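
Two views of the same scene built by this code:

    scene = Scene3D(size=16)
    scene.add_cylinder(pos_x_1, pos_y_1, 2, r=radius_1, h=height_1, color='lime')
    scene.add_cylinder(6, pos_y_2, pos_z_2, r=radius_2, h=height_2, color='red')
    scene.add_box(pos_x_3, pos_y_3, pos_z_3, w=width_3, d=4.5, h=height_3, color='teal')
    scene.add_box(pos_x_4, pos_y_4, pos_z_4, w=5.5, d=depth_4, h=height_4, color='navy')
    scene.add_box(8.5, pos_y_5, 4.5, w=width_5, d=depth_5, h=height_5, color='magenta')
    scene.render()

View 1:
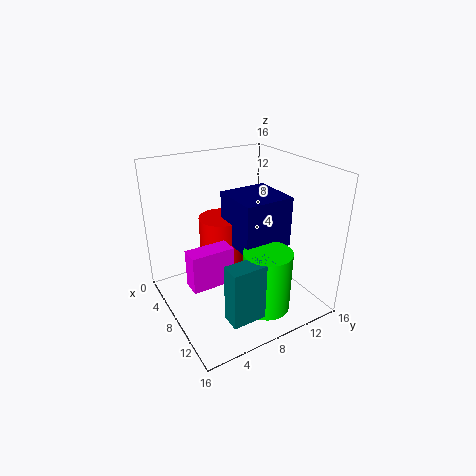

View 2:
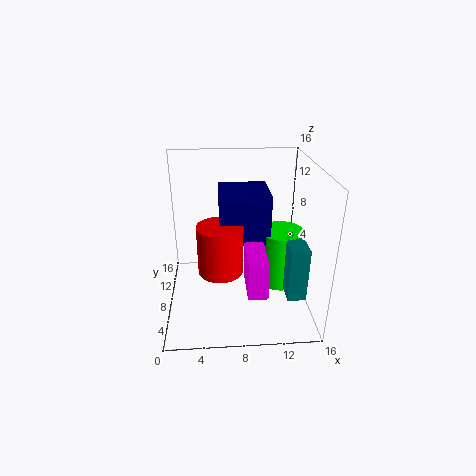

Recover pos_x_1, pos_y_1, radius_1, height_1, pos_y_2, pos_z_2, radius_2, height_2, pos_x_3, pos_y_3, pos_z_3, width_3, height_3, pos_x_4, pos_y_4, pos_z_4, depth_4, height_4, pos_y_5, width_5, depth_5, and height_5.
pos_x_1 = 13
pos_y_1 = 8.5
radius_1 = 2.5
height_1 = 6.5
pos_y_2 = 7
pos_z_2 = 4.5
radius_2 = 2.5
height_2 = 5.5
pos_x_3 = 13
pos_y_3 = 3.5
pos_z_3 = 2.5
width_3 = 2
height_3 = 6
pos_x_4 = 6
pos_y_4 = 7
pos_z_4 = 7.5
depth_4 = 5.5
height_4 = 5.5
pos_y_5 = 1.5
width_5 = 2
depth_5 = 4.5
height_5 = 4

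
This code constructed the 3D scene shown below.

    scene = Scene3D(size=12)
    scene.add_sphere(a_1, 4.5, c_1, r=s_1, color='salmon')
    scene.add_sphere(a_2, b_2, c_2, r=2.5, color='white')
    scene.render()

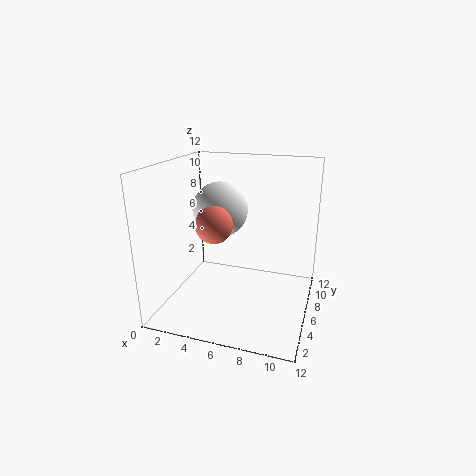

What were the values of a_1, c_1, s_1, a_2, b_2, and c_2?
a_1 = 4.5, c_1 = 7.5, s_1 = 1.5, a_2 = 3.5, b_2 = 8.5, c_2 = 7.5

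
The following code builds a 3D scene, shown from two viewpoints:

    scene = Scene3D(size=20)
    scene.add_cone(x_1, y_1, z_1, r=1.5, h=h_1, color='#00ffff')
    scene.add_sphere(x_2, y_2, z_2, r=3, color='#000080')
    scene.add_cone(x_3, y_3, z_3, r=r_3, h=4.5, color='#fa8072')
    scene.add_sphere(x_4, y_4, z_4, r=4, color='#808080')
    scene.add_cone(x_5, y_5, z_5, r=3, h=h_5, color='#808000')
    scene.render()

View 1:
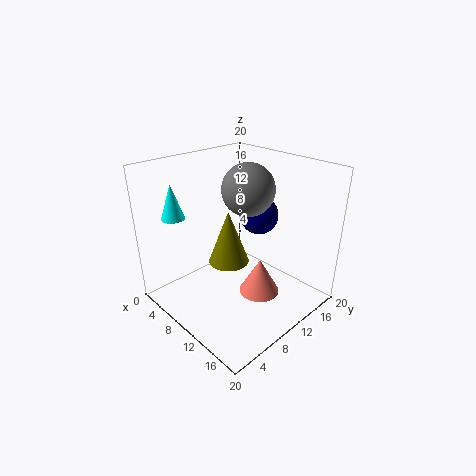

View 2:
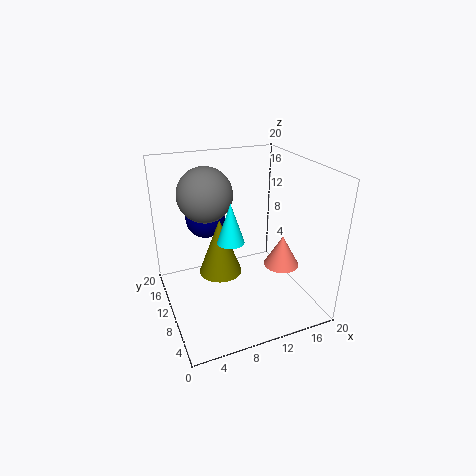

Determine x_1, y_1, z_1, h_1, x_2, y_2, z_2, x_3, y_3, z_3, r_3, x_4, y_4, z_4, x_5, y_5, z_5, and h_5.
x_1 = 6, y_1 = 2.5, z_1 = 14, h_1 = 4.5, x_2 = 7.5, y_2 = 17, z_2 = 10.5, x_3 = 16, y_3 = 8, z_3 = 5.5, r_3 = 2.5, x_4 = 7, y_4 = 15, z_4 = 15, x_5 = 7.5, y_5 = 10.5, z_5 = 5, h_5 = 8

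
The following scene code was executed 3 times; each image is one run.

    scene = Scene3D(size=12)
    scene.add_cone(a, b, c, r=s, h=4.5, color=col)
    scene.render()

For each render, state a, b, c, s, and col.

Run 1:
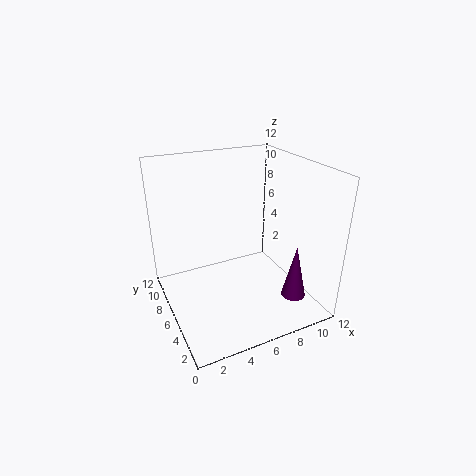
a = 9.5; b = 2.5; c = 1.5; s = 1; col = 'purple'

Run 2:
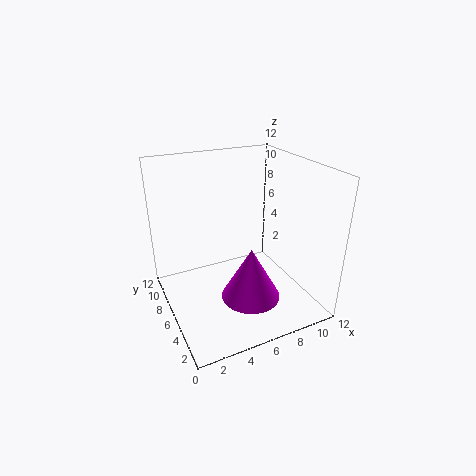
a = 6.5; b = 4.5; c = 1; s = 2.5; col = 'magenta'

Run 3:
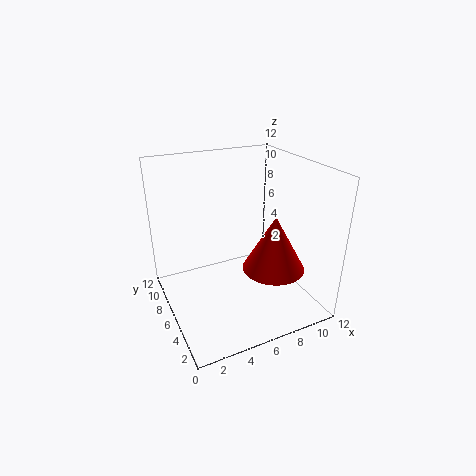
a = 8; b = 3.5; c = 4; s = 2.5; col = 'red'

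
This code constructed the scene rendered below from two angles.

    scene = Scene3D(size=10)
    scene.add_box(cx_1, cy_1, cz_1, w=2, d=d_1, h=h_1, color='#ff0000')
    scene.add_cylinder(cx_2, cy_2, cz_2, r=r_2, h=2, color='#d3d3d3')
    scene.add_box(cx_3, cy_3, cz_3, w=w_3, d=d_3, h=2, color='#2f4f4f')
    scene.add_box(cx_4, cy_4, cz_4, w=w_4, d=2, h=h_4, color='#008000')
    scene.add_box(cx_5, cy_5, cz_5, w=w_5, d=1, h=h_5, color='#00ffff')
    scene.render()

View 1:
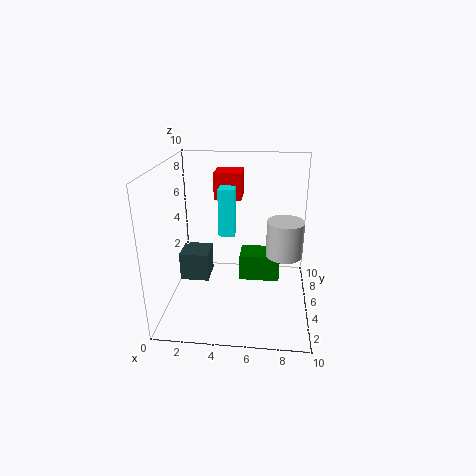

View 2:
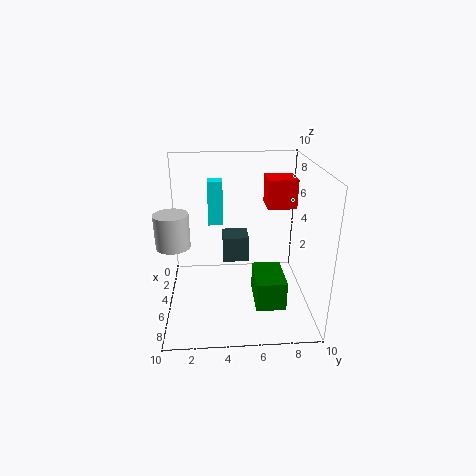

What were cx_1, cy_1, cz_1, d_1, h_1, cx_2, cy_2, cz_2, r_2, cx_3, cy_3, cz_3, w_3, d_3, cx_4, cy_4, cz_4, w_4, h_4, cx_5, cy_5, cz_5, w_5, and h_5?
cx_1 = 3, cy_1 = 7, cz_1 = 7, d_1 = 2, h_1 = 2, cx_2 = 8, cy_2 = 1, cz_2 = 6, r_2 = 1, cx_3 = 1, cy_3 = 4, cz_3 = 2, w_3 = 2, d_3 = 2, cx_4 = 5, cy_4 = 6, cz_4 = 1, w_4 = 3, h_4 = 2, cx_5 = 4, cy_5 = 3, cz_5 = 6, w_5 = 1, h_5 = 3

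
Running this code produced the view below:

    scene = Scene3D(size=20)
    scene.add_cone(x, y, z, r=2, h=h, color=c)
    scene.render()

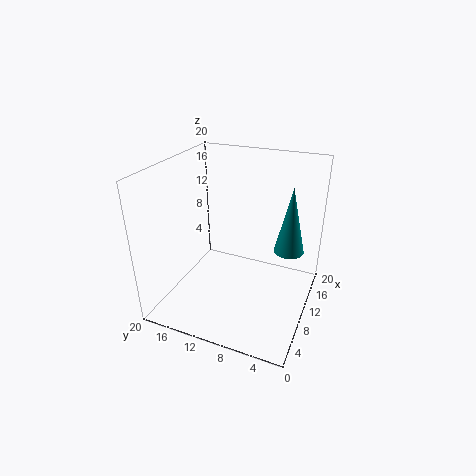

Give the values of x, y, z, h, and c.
x = 11, y = 3, z = 9, h = 9, c = 'teal'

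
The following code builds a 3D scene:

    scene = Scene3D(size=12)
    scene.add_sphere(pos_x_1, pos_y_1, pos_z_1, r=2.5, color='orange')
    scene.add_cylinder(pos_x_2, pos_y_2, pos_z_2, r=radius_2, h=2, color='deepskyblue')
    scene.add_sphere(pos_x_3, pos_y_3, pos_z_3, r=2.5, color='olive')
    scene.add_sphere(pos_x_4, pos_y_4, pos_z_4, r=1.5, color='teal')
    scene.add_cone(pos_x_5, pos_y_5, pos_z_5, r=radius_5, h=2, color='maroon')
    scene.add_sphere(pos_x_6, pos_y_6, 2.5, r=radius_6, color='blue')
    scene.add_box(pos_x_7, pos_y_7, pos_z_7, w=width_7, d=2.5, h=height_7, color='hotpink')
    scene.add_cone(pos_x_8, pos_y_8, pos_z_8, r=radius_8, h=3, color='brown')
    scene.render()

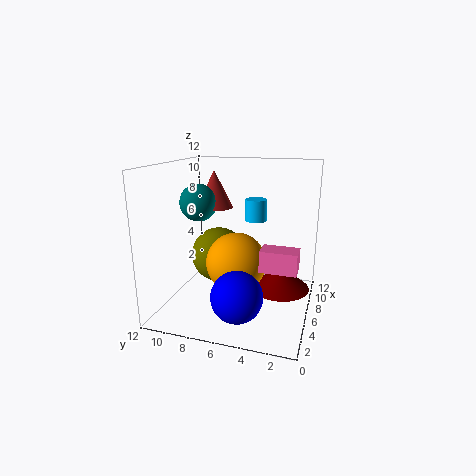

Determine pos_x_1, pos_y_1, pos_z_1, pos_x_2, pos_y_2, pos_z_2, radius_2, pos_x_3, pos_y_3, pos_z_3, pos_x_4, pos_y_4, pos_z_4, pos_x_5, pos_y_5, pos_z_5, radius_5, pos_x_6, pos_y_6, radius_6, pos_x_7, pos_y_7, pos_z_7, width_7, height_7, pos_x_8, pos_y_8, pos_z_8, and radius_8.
pos_x_1 = 5.5, pos_y_1 = 6, pos_z_1 = 4, pos_x_2 = 10, pos_y_2 = 5.5, pos_z_2 = 6.5, radius_2 = 1, pos_x_3 = 8, pos_y_3 = 8.5, pos_z_3 = 3.5, pos_x_4 = 5, pos_y_4 = 9, pos_z_4 = 9, pos_x_5 = 7, pos_y_5 = 2.5, pos_z_5 = 1.5, radius_5 = 2.5, pos_x_6 = 2.5, pos_y_6 = 5, radius_6 = 2, pos_x_7 = 1, pos_y_7 = 0.5, pos_z_7 = 5.5, width_7 = 1.5, height_7 = 1.5, pos_x_8 = 6, pos_y_8 = 8, pos_z_8 = 8.5, radius_8 = 1.5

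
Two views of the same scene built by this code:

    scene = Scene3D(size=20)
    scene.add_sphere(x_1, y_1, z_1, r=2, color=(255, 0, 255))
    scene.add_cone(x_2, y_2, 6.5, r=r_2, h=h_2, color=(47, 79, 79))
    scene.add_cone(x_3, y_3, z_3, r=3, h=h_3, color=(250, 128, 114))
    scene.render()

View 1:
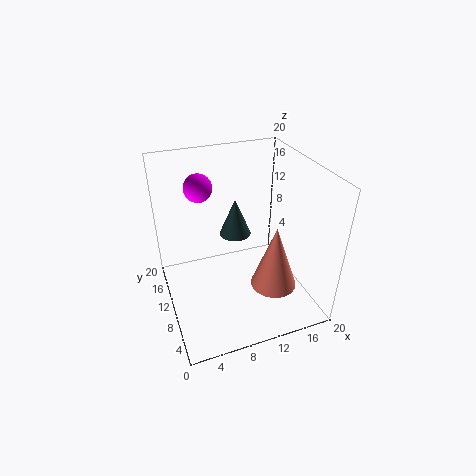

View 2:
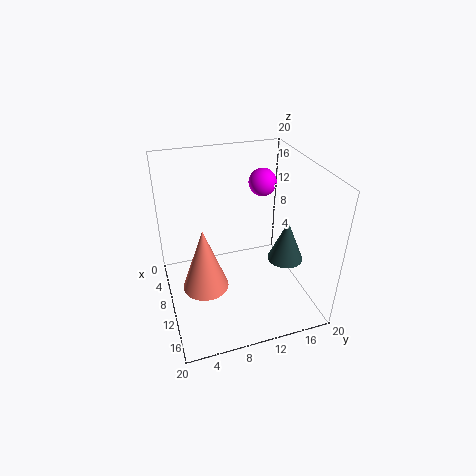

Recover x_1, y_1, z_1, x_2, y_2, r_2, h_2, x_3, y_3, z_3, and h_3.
x_1 = 6
y_1 = 15
z_1 = 16
x_2 = 12
y_2 = 16.5
r_2 = 2.5
h_2 = 6
x_3 = 13
y_3 = 4.5
z_3 = 5.5
h_3 = 8.5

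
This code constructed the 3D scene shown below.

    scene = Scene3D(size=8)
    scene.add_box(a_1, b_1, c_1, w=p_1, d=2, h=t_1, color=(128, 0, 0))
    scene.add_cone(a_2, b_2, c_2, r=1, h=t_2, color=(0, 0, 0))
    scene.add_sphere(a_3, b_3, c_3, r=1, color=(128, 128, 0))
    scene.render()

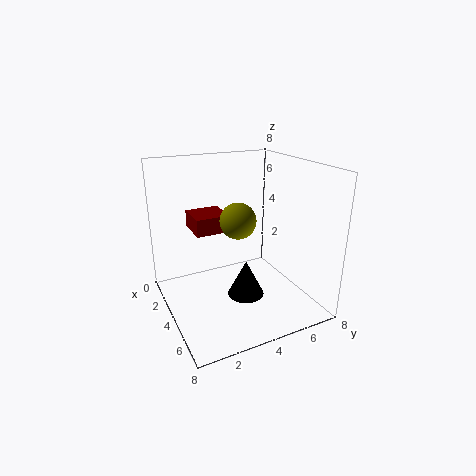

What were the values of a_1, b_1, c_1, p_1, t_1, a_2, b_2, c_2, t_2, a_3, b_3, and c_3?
a_1 = 1, b_1 = 2, c_1 = 4, p_1 = 2, t_1 = 1, a_2 = 5, b_2 = 4, c_2 = 1, t_2 = 2, a_3 = 4, b_3 = 4, c_3 = 5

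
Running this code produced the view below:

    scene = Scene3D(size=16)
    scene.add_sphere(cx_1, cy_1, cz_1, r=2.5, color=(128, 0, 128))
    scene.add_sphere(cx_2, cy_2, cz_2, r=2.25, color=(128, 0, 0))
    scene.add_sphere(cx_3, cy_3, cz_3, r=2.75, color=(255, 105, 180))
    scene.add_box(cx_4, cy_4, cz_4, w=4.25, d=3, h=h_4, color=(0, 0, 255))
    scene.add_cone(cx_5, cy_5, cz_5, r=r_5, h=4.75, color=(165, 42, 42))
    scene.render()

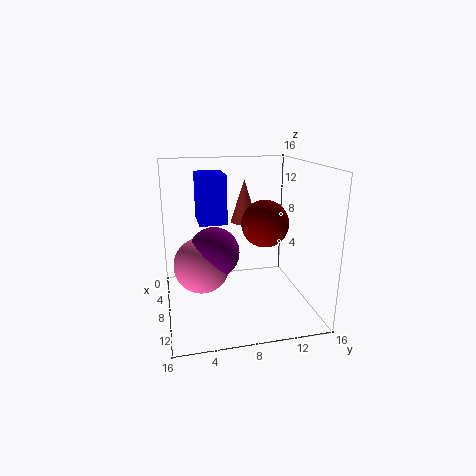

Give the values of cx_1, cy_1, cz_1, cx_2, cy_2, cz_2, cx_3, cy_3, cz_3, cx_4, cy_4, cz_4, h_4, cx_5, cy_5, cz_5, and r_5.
cx_1 = 11.5, cy_1 = 4.75, cz_1 = 8, cx_2 = 12.75, cy_2 = 9.5, cz_2 = 11, cx_3 = 11.5, cy_3 = 3.5, cz_3 = 6.75, cx_4 = 4.25, cy_4 = 3.75, cz_4 = 9.75, h_4 = 5.25, cx_5 = 6.75, cy_5 = 9, cz_5 = 9.5, r_5 = 1.5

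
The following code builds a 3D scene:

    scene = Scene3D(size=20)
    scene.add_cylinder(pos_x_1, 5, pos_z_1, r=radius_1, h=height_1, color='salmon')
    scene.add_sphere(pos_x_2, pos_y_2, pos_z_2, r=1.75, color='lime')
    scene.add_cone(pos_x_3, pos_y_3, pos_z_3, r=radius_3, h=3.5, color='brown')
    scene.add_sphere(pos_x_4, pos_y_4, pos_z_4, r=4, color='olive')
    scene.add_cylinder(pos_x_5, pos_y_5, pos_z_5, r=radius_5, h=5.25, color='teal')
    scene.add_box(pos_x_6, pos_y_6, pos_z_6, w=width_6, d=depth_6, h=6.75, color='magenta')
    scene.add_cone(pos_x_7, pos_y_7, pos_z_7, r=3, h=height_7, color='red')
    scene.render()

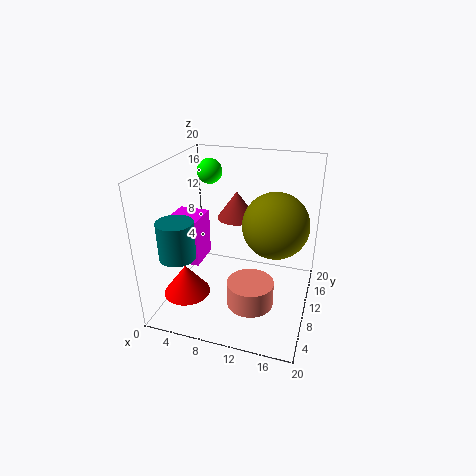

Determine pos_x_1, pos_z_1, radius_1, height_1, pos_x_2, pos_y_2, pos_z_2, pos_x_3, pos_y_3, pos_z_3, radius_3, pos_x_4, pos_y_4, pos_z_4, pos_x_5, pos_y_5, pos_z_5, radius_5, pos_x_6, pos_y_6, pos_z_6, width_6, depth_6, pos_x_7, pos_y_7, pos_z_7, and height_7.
pos_x_1 = 13.25
pos_z_1 = 3.5
radius_1 = 3
height_1 = 3.25
pos_x_2 = 5
pos_y_2 = 12.75
pos_z_2 = 18.25
pos_x_3 = 10.25
pos_y_3 = 8.75
pos_z_3 = 13.75
radius_3 = 2.5
pos_x_4 = 15.75
pos_y_4 = 6.75
pos_z_4 = 14.25
pos_x_5 = 2.75
pos_y_5 = 5.75
pos_z_5 = 8
radius_5 = 2.5
pos_x_6 = 0.25
pos_y_6 = 7.75
pos_z_6 = 5.75
width_6 = 4.5
depth_6 = 4.75
pos_x_7 = 5
pos_y_7 = 3.5
pos_z_7 = 4.5
height_7 = 4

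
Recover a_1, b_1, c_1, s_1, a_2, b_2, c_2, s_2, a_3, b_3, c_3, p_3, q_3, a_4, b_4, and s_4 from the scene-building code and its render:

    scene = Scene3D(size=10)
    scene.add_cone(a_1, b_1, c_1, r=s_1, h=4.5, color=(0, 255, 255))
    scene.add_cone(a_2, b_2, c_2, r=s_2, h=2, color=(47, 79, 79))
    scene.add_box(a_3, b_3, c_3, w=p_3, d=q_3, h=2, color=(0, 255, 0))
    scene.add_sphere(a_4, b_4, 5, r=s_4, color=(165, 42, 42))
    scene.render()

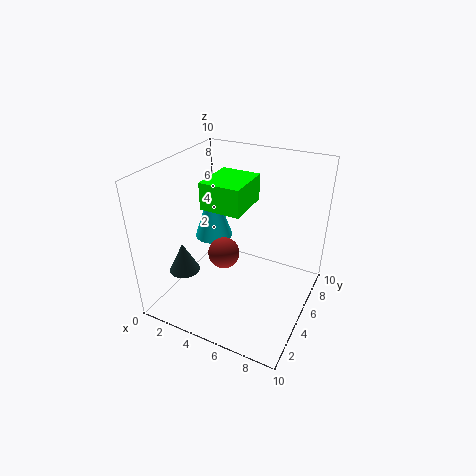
a_1 = 1.5, b_1 = 7.5, c_1 = 3, s_1 = 1.5, a_2 = 2.5, b_2 = 2, c_2 = 3.5, s_2 = 1, a_3 = 2, b_3 = 5, c_3 = 6.5, p_3 = 3, q_3 = 3.5, a_4 = 5, b_4 = 3, s_4 = 1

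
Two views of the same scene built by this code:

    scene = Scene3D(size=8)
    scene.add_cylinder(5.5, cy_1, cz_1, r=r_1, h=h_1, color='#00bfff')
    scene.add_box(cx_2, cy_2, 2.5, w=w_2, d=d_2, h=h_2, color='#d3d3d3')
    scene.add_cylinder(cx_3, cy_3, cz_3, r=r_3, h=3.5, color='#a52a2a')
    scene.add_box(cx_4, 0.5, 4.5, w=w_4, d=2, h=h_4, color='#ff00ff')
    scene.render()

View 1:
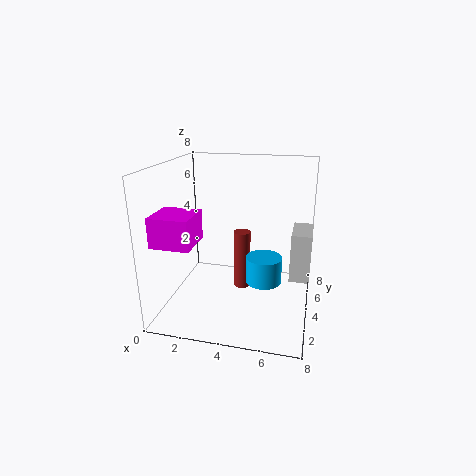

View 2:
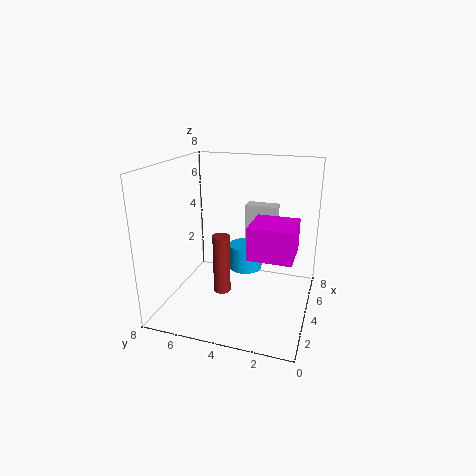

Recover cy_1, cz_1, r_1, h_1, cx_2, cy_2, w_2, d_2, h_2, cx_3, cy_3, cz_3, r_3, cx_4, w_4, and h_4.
cy_1 = 4
cz_1 = 1.5
r_1 = 1
h_1 = 1.5
cx_2 = 7
cy_2 = 2.5
w_2 = 1
d_2 = 2
h_2 = 2.5
cx_3 = 4
cy_3 = 5
cz_3 = 0.5
r_3 = 0.5
cx_4 = 0.5
w_4 = 2
h_4 = 1.5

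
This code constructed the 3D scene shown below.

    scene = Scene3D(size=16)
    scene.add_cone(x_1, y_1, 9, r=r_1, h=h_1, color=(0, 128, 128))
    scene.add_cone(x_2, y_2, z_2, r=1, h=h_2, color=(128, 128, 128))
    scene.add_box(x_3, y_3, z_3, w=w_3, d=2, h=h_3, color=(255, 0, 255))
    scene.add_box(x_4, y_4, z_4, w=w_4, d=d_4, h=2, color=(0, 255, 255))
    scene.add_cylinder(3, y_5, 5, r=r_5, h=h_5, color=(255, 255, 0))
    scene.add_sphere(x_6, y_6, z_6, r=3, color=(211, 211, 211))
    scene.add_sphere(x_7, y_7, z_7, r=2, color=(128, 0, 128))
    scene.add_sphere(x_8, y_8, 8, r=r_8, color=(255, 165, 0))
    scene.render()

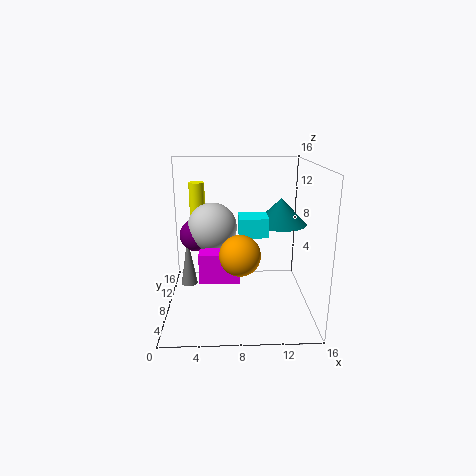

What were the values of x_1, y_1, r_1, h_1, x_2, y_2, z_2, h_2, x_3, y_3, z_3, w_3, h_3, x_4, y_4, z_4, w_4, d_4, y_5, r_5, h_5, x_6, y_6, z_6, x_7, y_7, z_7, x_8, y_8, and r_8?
x_1 = 13
y_1 = 10
r_1 = 3
h_1 = 3
x_2 = 2
y_2 = 11
z_2 = 1
h_2 = 6
x_3 = 4
y_3 = 3
z_3 = 5
w_3 = 4
h_3 = 3
x_4 = 8
y_4 = 5
z_4 = 9
w_4 = 3
d_4 = 3
y_5 = 15
r_5 = 1
h_5 = 8
x_6 = 5
y_6 = 12
z_6 = 8
x_7 = 3
y_7 = 12
z_7 = 7
x_8 = 8
y_8 = 3
r_8 = 2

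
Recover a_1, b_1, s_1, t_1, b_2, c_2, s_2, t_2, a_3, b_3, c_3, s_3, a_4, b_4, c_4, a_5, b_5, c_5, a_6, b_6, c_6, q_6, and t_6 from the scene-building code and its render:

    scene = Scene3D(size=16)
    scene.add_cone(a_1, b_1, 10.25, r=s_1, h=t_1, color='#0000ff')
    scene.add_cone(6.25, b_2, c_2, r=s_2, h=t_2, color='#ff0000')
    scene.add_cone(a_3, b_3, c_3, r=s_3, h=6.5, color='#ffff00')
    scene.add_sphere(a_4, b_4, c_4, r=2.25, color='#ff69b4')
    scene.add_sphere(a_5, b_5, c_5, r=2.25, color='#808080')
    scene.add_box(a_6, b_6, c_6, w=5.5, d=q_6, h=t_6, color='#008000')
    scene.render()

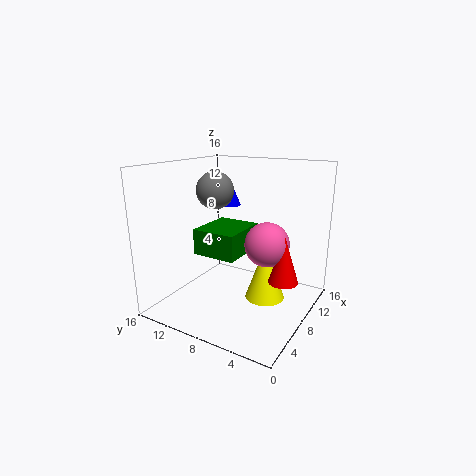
a_1 = 13; b_1 = 12; s_1 = 1.25; t_1 = 3; b_2 = 1.75; c_2 = 5; s_2 = 1.5; t_2 = 4.75; a_3 = 9.5; b_3 = 5.25; c_3 = 0.75; s_3 = 2.25; a_4 = 6.5; b_4 = 3.75; c_4 = 8.5; a_5 = 10.25; b_5 = 12.5; c_5 = 12.5; a_6 = 4.25; b_6 = 6.5; c_6 = 6.75; q_6 = 4.75; t_6 = 2.75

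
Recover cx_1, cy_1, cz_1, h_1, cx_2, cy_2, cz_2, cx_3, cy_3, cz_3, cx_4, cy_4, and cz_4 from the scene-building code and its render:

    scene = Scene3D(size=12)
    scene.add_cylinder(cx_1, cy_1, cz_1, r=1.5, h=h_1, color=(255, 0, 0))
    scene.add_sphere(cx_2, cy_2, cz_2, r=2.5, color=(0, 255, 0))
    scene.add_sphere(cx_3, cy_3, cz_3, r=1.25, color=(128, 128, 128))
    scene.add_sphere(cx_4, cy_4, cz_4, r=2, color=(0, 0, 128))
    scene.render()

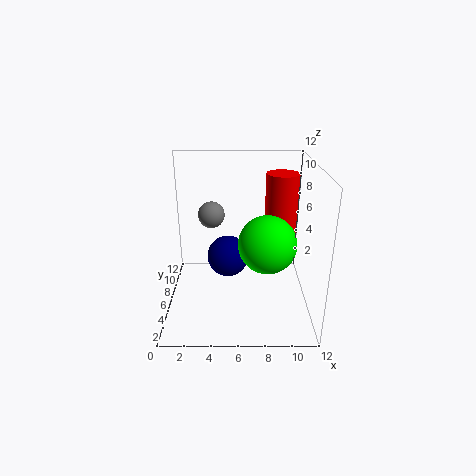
cx_1 = 10
cy_1 = 9.75
cz_1 = 5
h_1 = 5.5
cx_2 = 8.5
cy_2 = 6.25
cz_2 = 5.25
cx_3 = 3.5
cy_3 = 10
cz_3 = 6.5
cx_4 = 5
cy_4 = 9.75
cz_4 = 2.25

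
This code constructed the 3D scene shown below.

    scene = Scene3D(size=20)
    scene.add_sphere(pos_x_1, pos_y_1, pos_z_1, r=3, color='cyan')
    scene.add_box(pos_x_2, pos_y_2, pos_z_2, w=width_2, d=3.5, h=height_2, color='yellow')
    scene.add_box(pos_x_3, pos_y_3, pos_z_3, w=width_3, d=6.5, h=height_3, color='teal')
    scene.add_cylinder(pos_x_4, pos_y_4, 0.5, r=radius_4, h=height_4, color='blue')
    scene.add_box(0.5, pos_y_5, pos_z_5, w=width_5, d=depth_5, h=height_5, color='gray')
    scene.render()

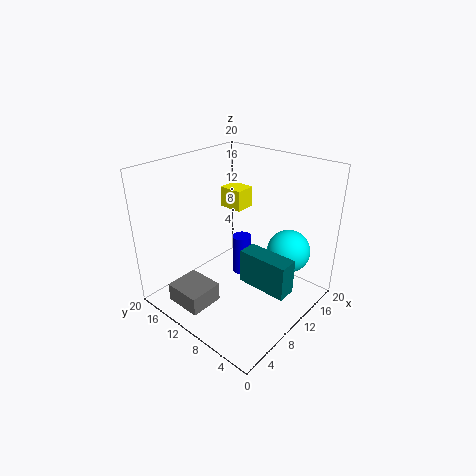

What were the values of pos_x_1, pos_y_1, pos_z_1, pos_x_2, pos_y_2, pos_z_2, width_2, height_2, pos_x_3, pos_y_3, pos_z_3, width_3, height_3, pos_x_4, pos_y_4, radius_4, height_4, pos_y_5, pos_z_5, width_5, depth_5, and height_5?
pos_x_1 = 14.5, pos_y_1 = 4.5, pos_z_1 = 8, pos_x_2 = 12.5, pos_y_2 = 12, pos_z_2 = 12.5, width_2 = 3, height_2 = 3, pos_x_3 = 7, pos_y_3 = 0.5, pos_z_3 = 6, width_3 = 2.5, height_3 = 4.5, pos_x_4 = 15, pos_y_4 = 13.5, radius_4 = 1.5, height_4 = 6.5, pos_y_5 = 9, pos_z_5 = 3, width_5 = 4.5, depth_5 = 5, height_5 = 2.5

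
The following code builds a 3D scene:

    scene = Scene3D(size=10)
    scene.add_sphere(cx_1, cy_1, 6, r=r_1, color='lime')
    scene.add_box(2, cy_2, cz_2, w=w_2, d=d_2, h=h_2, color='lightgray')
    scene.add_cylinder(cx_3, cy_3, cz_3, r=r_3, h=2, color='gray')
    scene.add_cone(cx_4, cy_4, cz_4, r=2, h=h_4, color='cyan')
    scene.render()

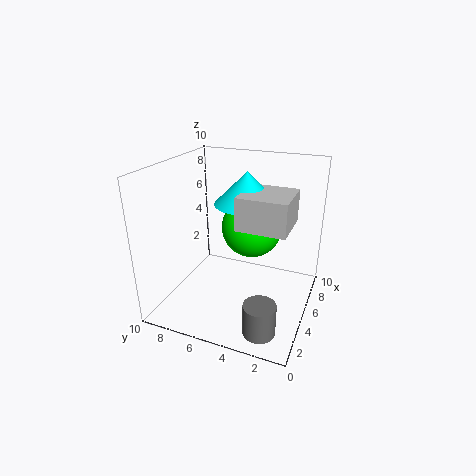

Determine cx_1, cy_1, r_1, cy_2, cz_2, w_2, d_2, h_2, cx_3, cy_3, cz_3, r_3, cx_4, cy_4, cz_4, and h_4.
cx_1 = 5; cy_1 = 4; r_1 = 2; cy_2 = 1; cz_2 = 7; w_2 = 3; d_2 = 3; h_2 = 2; cx_3 = 1; cy_3 = 2; cz_3 = 1; r_3 = 1; cx_4 = 4; cy_4 = 4; cz_4 = 8; h_4 = 2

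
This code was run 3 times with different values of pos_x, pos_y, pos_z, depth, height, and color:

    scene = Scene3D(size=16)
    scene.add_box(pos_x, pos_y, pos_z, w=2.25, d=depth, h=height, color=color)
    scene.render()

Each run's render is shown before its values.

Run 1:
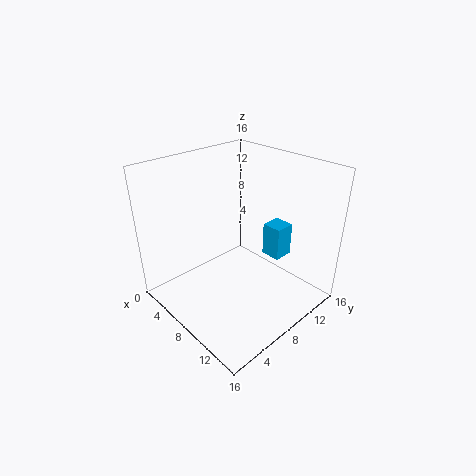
pos_x = 9.25
pos_y = 10.75
pos_z = 5.5
depth = 2.25
height = 3.75
color = 'deepskyblue'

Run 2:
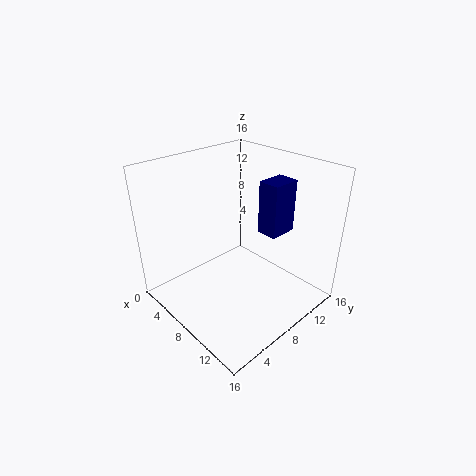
pos_x = 10.25
pos_y = 8.75
pos_z = 9.5
depth = 3
height = 5.5
color = 'navy'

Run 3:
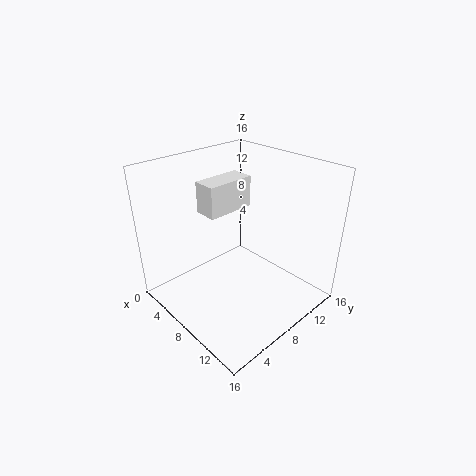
pos_x = 7.75
pos_y = 3
pos_z = 12.75
depth = 4.75
height = 3
color = 'white'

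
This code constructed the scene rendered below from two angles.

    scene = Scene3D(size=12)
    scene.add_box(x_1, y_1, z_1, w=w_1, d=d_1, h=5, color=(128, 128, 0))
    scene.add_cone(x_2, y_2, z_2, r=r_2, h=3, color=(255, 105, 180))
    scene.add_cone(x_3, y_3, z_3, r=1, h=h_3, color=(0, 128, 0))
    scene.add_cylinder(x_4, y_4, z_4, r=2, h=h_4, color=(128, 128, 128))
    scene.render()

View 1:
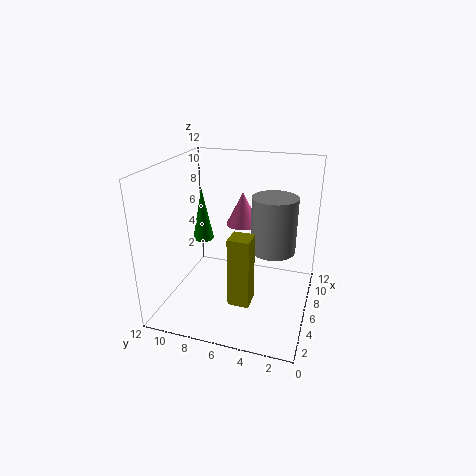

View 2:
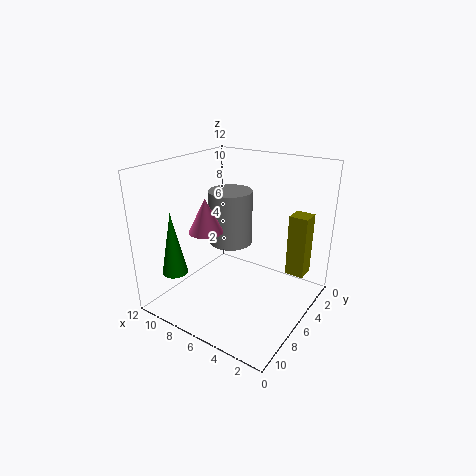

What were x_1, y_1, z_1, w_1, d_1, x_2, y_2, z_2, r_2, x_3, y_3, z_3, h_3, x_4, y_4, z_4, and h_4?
x_1 = 0.5, y_1 = 3.5, z_1 = 3.5, w_1 = 1.5, d_1 = 1.5, x_2 = 9, y_2 = 6.5, z_2 = 6, r_2 = 1.5, x_3 = 9, y_3 = 10.5, z_3 = 4, h_3 = 5, x_4 = 8.5, y_4 = 3.5, z_4 = 4, h_4 = 5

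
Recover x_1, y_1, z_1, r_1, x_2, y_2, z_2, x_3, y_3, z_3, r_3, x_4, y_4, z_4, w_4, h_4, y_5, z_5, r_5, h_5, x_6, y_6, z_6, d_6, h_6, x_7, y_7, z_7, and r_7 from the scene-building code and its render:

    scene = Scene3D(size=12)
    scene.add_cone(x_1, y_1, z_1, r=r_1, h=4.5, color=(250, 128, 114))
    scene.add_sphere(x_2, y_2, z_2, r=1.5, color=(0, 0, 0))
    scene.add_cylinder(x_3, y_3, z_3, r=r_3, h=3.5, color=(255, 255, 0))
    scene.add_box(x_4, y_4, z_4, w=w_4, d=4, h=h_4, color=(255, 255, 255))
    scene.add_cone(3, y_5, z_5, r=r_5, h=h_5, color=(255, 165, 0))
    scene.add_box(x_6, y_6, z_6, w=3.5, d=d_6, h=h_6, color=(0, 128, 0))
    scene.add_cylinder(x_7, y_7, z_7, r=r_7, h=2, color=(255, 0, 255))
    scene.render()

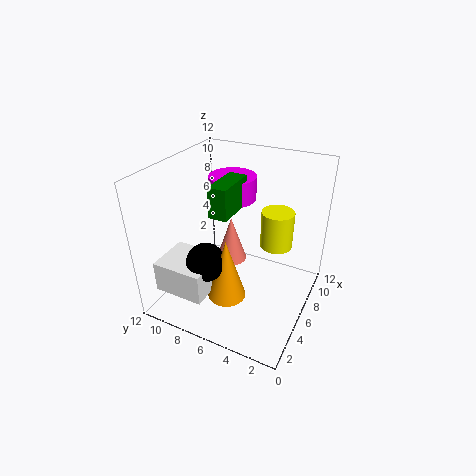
x_1 = 9.5
y_1 = 8.5
z_1 = 1
r_1 = 1.5
x_2 = 2.5
y_2 = 7
z_2 = 5.5
x_3 = 10
y_3 = 4
z_3 = 3.5
r_3 = 1.5
x_4 = 0.5
y_4 = 6.5
z_4 = 3
w_4 = 3.5
h_4 = 2.5
y_5 = 5.5
z_5 = 2.5
r_5 = 1.5
h_5 = 5
x_6 = 4
y_6 = 6
z_6 = 8.5
d_6 = 1.5
h_6 = 2.5
x_7 = 8
y_7 = 7.5
z_7 = 8.5
r_7 = 2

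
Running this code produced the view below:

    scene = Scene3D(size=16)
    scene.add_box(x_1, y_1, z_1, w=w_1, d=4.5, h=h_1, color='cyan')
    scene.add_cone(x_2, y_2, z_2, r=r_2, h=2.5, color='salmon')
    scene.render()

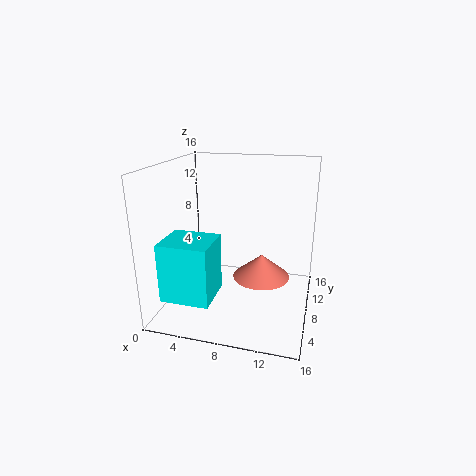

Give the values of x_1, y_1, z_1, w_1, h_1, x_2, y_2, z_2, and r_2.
x_1 = 2; y_1 = 0.5; z_1 = 3.5; w_1 = 5; h_1 = 6; x_2 = 11; y_2 = 6.5; z_2 = 4.5; r_2 = 3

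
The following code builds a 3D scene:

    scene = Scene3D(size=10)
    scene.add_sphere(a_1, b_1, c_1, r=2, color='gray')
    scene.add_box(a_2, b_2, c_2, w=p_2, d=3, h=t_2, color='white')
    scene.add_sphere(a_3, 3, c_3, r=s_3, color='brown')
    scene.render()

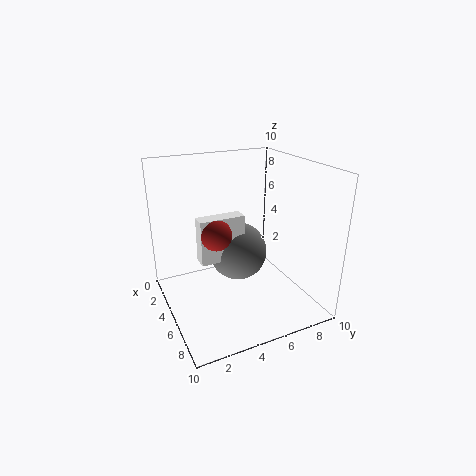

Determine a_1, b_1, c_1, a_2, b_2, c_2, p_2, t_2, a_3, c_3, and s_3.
a_1 = 5; b_1 = 5; c_1 = 4; a_2 = 5; b_2 = 2; c_2 = 4; p_2 = 1; t_2 = 3; a_3 = 6; c_3 = 6; s_3 = 1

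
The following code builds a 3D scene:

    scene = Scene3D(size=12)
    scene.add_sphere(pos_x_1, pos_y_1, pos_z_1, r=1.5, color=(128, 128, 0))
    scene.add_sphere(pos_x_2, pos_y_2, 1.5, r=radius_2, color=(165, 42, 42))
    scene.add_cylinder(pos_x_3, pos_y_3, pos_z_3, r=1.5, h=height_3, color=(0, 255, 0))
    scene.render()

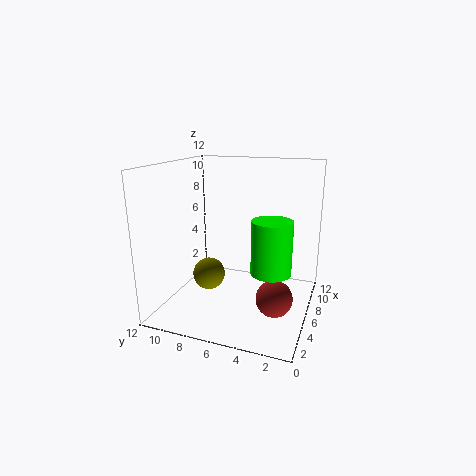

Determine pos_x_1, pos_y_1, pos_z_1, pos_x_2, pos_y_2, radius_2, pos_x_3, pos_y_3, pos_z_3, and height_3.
pos_x_1 = 7.5
pos_y_1 = 9.5
pos_z_1 = 1.5
pos_x_2 = 5
pos_y_2 = 2.5
radius_2 = 1.5
pos_x_3 = 3.5
pos_y_3 = 2.5
pos_z_3 = 4.5
height_3 = 4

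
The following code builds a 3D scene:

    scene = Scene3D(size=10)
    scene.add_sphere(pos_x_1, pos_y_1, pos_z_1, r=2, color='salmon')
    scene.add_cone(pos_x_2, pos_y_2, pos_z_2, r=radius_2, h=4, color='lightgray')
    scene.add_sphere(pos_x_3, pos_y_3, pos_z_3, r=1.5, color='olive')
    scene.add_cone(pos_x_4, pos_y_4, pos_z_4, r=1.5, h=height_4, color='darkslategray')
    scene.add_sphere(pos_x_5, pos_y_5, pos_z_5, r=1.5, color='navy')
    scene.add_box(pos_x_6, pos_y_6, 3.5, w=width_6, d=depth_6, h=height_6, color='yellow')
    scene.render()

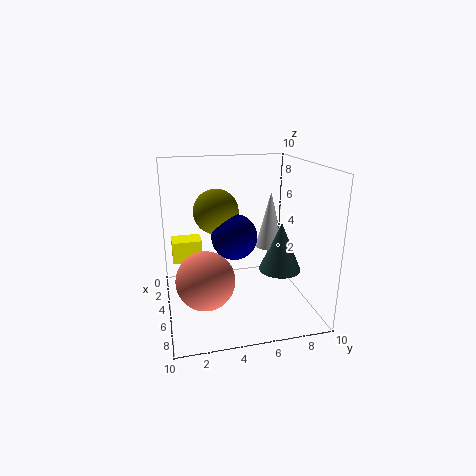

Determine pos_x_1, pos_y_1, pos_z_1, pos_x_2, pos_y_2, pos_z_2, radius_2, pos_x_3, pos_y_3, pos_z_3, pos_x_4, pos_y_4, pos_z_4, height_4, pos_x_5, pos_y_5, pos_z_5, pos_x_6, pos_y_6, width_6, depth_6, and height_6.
pos_x_1 = 6
pos_y_1 = 2.5
pos_z_1 = 2.5
pos_x_2 = 4.5
pos_y_2 = 7.5
pos_z_2 = 4
radius_2 = 1
pos_x_3 = 5
pos_y_3 = 3.5
pos_z_3 = 7
pos_x_4 = 5.5
pos_y_4 = 8
pos_z_4 = 2.5
height_4 = 3.5
pos_x_5 = 6
pos_y_5 = 4.5
pos_z_5 = 5.5
pos_x_6 = 3.5
pos_y_6 = 0.5
width_6 = 1.5
depth_6 = 2
height_6 = 1.5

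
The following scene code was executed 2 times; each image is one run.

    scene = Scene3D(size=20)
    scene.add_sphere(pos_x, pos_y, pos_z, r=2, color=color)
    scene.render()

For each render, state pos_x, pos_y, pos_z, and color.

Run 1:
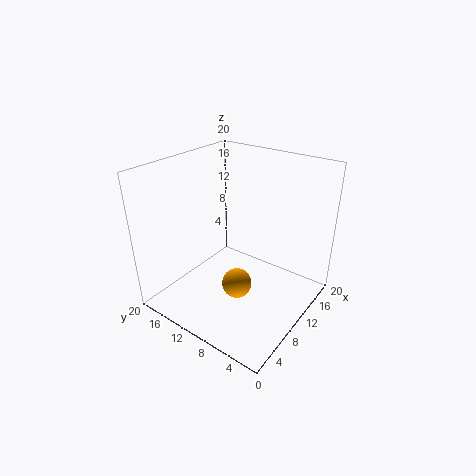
pos_x = 7
pos_y = 8
pos_z = 5
color = 'orange'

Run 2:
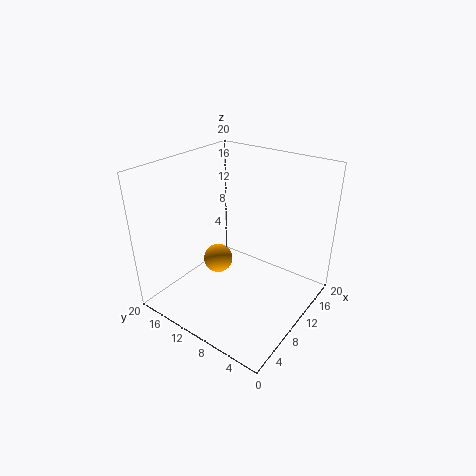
pos_x = 8
pos_y = 12
pos_z = 7
color = 'orange'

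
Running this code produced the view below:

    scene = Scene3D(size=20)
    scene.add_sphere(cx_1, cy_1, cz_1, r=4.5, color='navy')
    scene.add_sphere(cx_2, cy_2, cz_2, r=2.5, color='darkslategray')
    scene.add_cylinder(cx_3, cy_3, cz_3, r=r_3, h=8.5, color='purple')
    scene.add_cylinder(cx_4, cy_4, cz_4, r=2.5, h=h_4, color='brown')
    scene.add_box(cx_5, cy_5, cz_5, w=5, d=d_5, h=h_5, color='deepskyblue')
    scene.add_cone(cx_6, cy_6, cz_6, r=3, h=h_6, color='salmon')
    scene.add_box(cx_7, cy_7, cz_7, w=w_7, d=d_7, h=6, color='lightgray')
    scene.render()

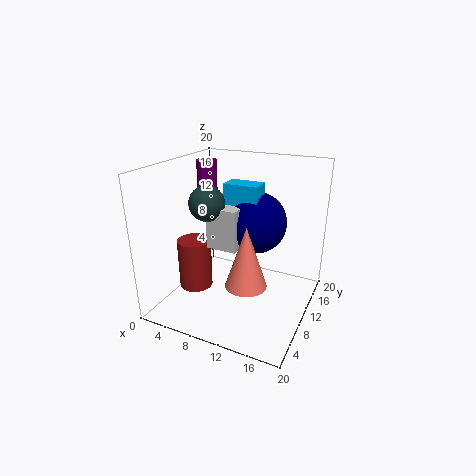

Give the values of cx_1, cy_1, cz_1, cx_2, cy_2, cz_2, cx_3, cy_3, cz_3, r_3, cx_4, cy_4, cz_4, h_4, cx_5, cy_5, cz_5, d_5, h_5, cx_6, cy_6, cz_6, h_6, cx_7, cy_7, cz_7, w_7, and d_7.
cx_1 = 11, cy_1 = 14, cz_1 = 11, cx_2 = 5.5, cy_2 = 9.5, cz_2 = 14.5, cx_3 = 3, cy_3 = 14, cz_3 = 11, r_3 = 1.5, cx_4 = 3, cy_4 = 9.5, cz_4 = 1, h_4 = 7.5, cx_5 = 7, cy_5 = 11.5, cz_5 = 11.5, d_5 = 3, h_5 = 5.5, cx_6 = 11.5, cy_6 = 9.5, cz_6 = 3, h_6 = 9, cx_7 = 5.5, cy_7 = 9, cz_7 = 8, w_7 = 4.5, d_7 = 4.5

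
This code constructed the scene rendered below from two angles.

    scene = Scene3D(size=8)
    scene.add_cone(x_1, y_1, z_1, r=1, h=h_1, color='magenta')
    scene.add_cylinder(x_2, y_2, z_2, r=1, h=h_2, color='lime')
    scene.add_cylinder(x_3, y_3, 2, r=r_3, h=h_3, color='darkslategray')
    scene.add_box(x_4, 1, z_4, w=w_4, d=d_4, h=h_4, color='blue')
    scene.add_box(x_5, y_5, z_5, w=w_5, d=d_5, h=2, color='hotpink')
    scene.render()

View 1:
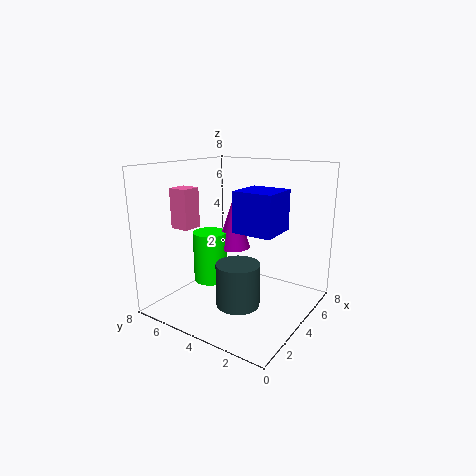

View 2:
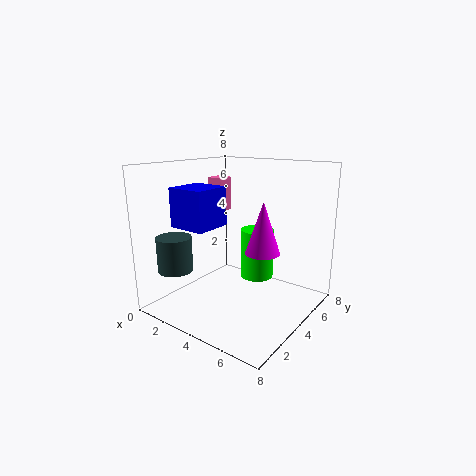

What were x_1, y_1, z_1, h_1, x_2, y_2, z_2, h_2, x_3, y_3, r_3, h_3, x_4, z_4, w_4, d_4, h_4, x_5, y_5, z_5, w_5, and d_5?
x_1 = 5
y_1 = 5
z_1 = 3
h_1 = 3
x_2 = 4
y_2 = 6
z_2 = 1
h_2 = 3
x_3 = 1
y_3 = 2
r_3 = 1
h_3 = 2
x_4 = 2
z_4 = 5
w_4 = 2
d_4 = 2
h_4 = 2
x_5 = 1
y_5 = 5
z_5 = 5
w_5 = 1
d_5 = 1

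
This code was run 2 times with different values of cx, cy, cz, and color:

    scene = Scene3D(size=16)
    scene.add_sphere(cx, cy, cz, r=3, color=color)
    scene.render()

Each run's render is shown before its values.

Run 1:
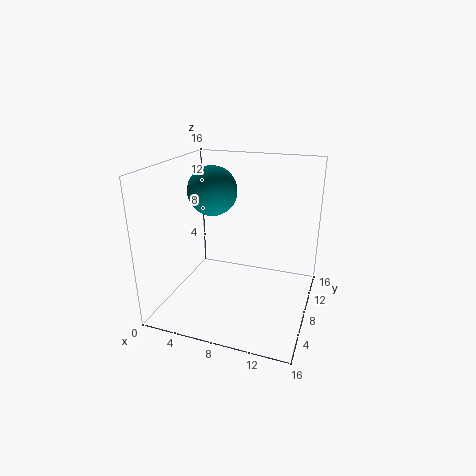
cx = 3.5, cy = 11.5, cz = 12, color = 'teal'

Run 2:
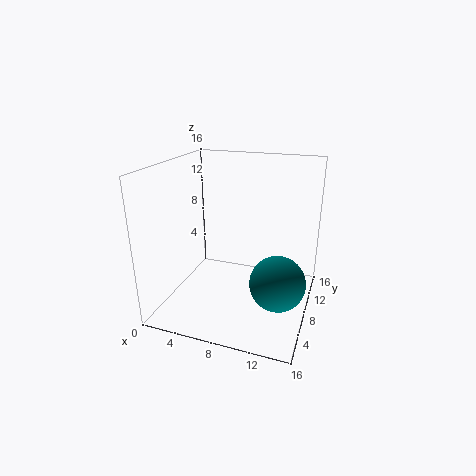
cx = 13, cy = 6.5, cz = 4, color = 'teal'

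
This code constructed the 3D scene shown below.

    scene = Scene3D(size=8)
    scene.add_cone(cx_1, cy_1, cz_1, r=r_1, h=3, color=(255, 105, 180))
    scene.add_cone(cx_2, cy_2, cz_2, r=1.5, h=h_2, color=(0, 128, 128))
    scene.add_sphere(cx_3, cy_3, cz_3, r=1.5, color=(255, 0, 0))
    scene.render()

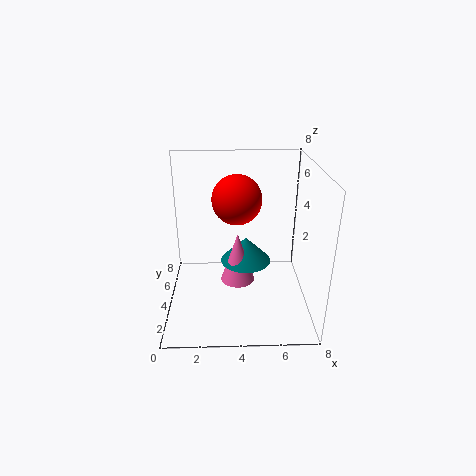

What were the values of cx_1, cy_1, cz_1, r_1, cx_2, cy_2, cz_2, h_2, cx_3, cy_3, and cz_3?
cx_1 = 4
cy_1 = 4.5
cz_1 = 1
r_1 = 1
cx_2 = 4.5
cy_2 = 5
cz_2 = 2
h_2 = 1.5
cx_3 = 4
cy_3 = 6
cz_3 = 5.5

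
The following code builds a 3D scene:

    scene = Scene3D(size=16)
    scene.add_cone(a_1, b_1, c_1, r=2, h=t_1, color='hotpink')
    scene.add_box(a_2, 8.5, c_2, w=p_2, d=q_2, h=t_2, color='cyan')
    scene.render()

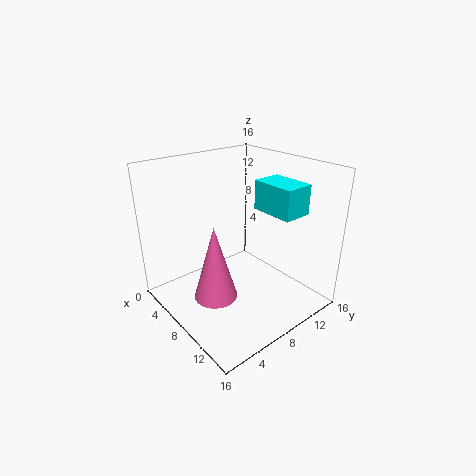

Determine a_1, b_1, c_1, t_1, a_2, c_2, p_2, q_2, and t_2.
a_1 = 12, b_1 = 2, c_1 = 5.5, t_1 = 7, a_2 = 10, c_2 = 12, p_2 = 4.5, q_2 = 3, t_2 = 3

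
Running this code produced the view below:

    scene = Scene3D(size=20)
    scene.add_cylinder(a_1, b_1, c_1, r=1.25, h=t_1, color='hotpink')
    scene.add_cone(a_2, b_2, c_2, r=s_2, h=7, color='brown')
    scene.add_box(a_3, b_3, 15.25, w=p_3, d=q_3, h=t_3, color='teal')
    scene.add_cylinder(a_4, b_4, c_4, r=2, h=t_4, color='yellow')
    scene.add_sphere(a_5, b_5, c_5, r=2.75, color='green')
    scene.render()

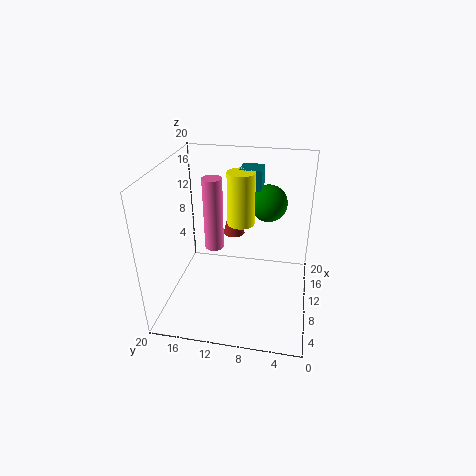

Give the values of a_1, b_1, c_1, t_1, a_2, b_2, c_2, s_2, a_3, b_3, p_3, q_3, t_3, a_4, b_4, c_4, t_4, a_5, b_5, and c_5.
a_1 = 7.75, b_1 = 12.75, c_1 = 9.75, t_1 = 9.5, a_2 = 18, b_2 = 12.25, c_2 = 6.25, s_2 = 1.75, a_3 = 14.25, b_3 = 7.5, p_3 = 3.5, q_3 = 3.25, t_3 = 3, a_4 = 13.5, b_4 = 10.25, c_4 = 10.5, t_4 = 7.75, a_5 = 15.75, b_5 = 6.5, c_5 = 13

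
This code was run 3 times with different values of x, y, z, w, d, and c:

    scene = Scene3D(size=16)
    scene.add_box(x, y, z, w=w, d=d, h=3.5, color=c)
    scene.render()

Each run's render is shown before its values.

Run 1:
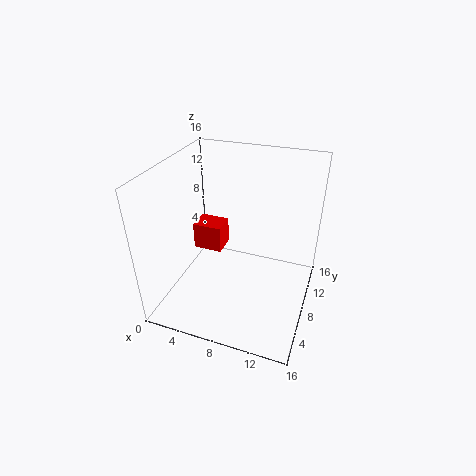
x = 0.5
y = 11.5
z = 2.75
w = 3.75
d = 3
c = 'red'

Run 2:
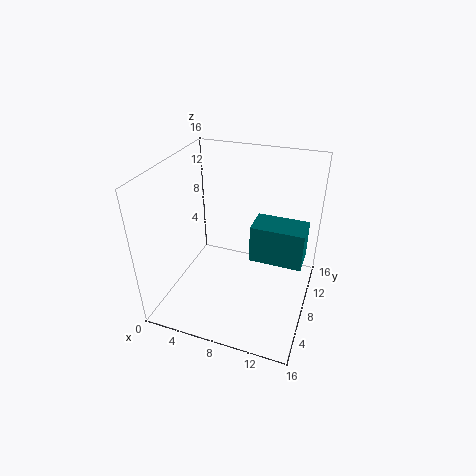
x = 11
y = 2.75
z = 9.5
w = 4.75
d = 2.75
c = 'teal'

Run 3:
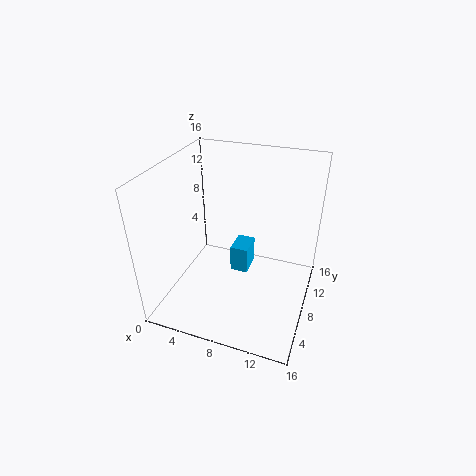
x = 5.75
y = 11.25
z = 0.5
w = 2.25
d = 3.25
c = 'deepskyblue'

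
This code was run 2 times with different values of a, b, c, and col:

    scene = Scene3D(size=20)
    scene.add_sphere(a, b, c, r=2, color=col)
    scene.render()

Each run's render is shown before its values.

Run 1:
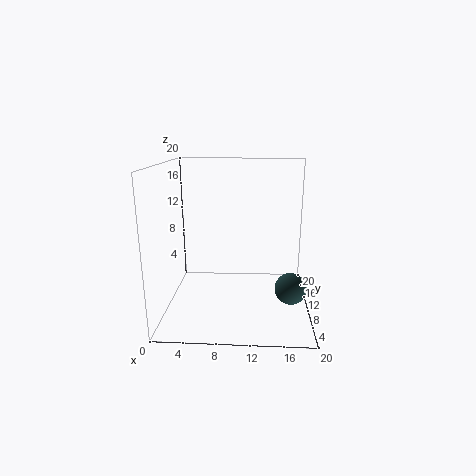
a = 17
b = 5
c = 5
col = 'darkslategray'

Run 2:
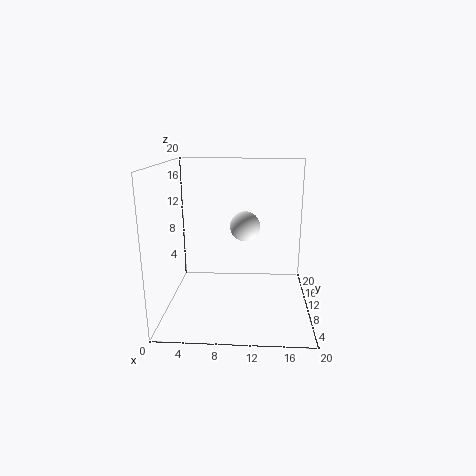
a = 11
b = 9
c = 12
col = 'white'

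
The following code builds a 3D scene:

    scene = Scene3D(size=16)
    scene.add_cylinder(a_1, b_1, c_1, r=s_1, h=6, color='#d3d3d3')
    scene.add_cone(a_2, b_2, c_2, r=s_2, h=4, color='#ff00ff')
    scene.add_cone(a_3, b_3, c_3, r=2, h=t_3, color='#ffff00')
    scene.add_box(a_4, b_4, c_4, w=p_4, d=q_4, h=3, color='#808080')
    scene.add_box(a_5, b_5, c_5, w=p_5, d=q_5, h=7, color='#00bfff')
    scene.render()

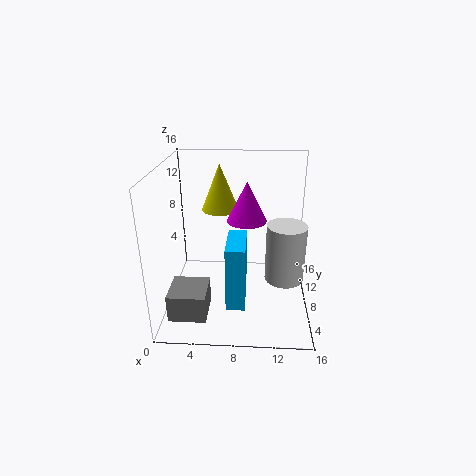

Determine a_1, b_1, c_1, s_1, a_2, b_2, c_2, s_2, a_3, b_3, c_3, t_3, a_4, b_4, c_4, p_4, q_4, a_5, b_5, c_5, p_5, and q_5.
a_1 = 13
b_1 = 5
c_1 = 5
s_1 = 2
a_2 = 9
b_2 = 6
c_2 = 11
s_2 = 2
a_3 = 6
b_3 = 9
c_3 = 11
t_3 = 5
a_4 = 1
b_4 = 2
c_4 = 1
p_4 = 4
q_4 = 4
a_5 = 7
b_5 = 3
c_5 = 2
p_5 = 2
q_5 = 5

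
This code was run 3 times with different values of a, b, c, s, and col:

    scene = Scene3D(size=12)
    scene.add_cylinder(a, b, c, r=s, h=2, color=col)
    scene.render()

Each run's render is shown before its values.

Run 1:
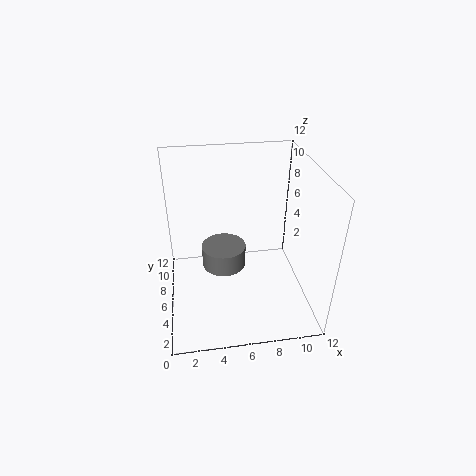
a = 5, b = 8, c = 2, s = 2, col = 'gray'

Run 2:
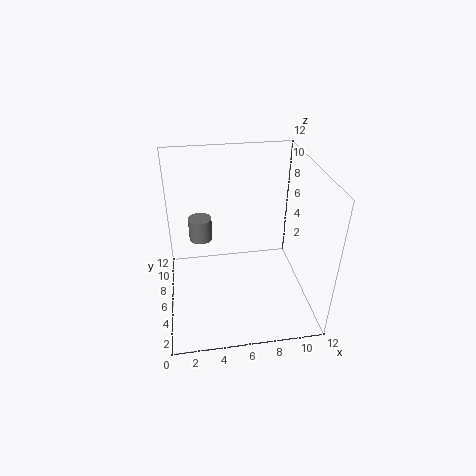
a = 3, b = 8, c = 5, s = 1, col = 'gray'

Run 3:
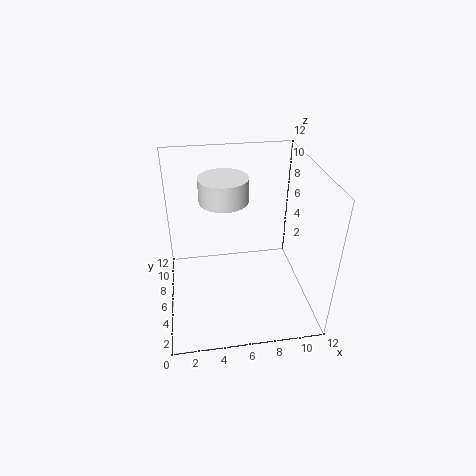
a = 5, b = 7, c = 9, s = 2, col = 'white'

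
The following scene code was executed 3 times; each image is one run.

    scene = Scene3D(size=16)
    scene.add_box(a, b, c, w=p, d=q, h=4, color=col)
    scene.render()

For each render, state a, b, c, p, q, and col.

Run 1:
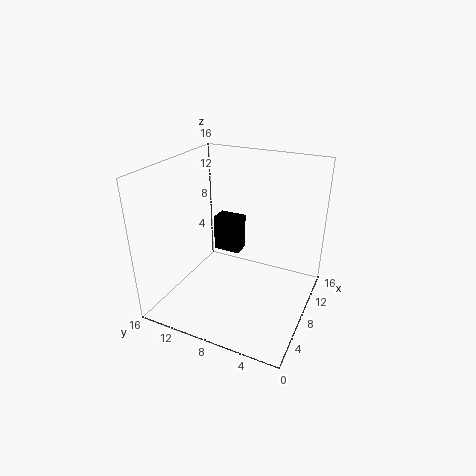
a = 8; b = 8; c = 6; p = 2; q = 3; col = 'black'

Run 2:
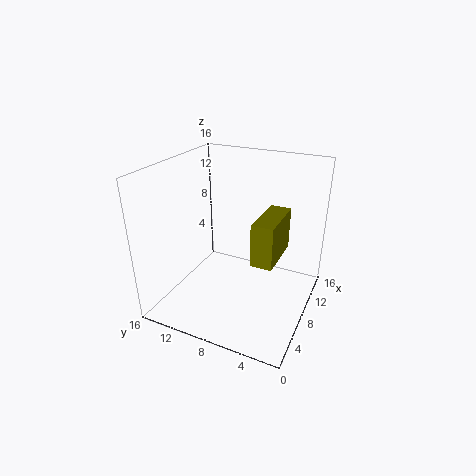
a = 2; b = 2; c = 9; p = 5; q = 2; col = 'olive'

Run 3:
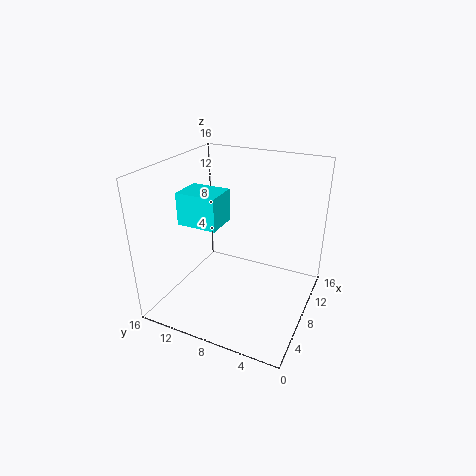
a = 8; b = 11; c = 8; p = 4; q = 5; col = 'cyan'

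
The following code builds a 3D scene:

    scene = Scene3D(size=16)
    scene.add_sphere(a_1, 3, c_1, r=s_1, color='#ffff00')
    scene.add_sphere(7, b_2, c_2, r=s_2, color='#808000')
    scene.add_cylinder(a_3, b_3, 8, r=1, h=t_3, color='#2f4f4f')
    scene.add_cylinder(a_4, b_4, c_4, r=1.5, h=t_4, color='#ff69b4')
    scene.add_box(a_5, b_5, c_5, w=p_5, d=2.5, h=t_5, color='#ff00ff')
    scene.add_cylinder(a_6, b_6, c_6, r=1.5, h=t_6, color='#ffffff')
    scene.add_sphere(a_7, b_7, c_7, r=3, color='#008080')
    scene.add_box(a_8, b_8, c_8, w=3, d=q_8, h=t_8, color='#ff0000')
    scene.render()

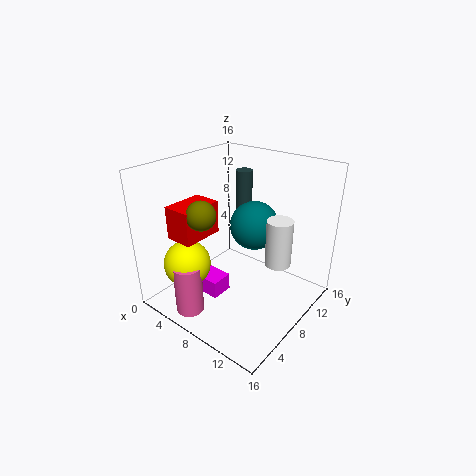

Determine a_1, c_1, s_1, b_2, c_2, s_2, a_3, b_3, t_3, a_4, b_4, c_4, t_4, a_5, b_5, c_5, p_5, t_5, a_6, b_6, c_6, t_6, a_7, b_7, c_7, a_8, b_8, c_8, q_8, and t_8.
a_1 = 5; c_1 = 6; s_1 = 2.5; b_2 = 3.5; c_2 = 12; s_2 = 1.5; a_3 = 5; b_3 = 13; t_3 = 6; a_4 = 6; b_4 = 2; c_4 = 1; t_4 = 5.5; a_5 = 3.5; b_5 = 4.5; c_5 = 1.5; p_5 = 4; t_5 = 2; a_6 = 11.5; b_6 = 11; c_6 = 4.5; t_6 = 5.5; a_7 = 7; b_7 = 12.5; c_7 = 7.5; a_8 = 3.5; b_8 = 2; c_8 = 9; q_8 = 4.5; t_8 = 3.5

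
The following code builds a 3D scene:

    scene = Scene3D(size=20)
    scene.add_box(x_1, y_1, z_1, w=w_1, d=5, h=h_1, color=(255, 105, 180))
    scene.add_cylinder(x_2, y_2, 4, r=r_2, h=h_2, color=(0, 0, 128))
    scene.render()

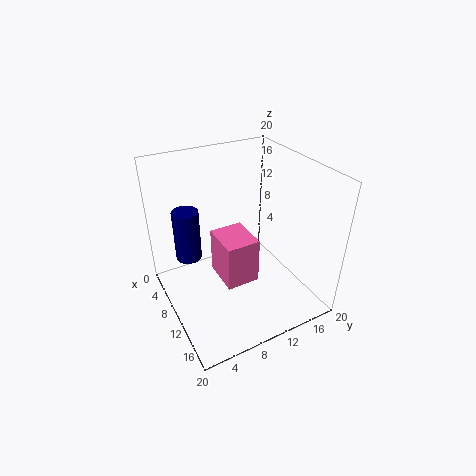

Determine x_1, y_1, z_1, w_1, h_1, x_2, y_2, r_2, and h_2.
x_1 = 5; y_1 = 8; z_1 = 2; w_1 = 6; h_1 = 7; x_2 = 3; y_2 = 5; r_2 = 2; h_2 = 8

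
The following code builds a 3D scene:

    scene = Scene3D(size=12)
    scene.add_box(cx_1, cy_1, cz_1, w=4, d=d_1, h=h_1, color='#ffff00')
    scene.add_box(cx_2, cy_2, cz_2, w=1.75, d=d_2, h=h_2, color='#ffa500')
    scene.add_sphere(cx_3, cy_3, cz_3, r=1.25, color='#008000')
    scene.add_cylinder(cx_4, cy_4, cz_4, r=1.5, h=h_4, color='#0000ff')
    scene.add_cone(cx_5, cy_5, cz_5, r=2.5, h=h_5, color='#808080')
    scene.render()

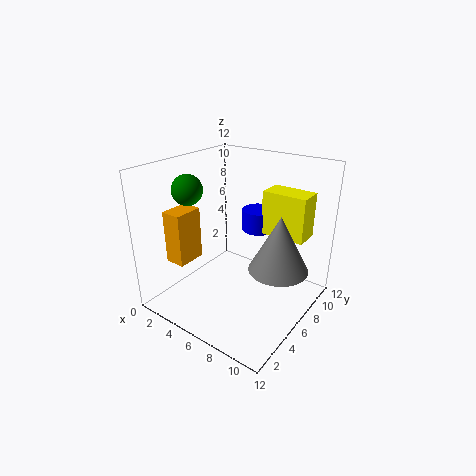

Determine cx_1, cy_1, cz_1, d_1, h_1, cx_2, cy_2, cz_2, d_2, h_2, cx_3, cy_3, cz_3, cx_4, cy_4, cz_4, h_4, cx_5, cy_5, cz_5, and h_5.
cx_1 = 6.25, cy_1 = 9.25, cz_1 = 5.25, d_1 = 2.25, h_1 = 4, cx_2 = 1, cy_2 = 2.5, cz_2 = 3.75, d_2 = 2.5, h_2 = 4.5, cx_3 = 2.5, cy_3 = 4, cz_3 = 10, cx_4 = 5.25, cy_4 = 10.25, cz_4 = 5, h_4 = 2, cx_5 = 9.25, cy_5 = 7.25, cz_5 = 3.5, h_5 = 4.75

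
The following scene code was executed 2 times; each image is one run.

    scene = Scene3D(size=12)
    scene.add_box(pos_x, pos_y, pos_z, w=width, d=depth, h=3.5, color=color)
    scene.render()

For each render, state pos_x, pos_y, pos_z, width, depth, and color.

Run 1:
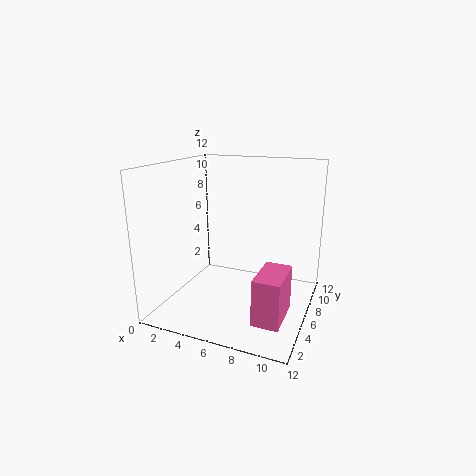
pos_x = 9, pos_y = 1, pos_z = 1.5, width = 2, depth = 3.5, color = 'hotpink'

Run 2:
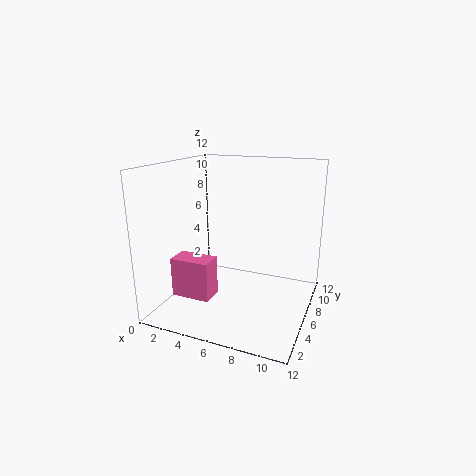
pos_x = 0.5, pos_y = 4, pos_z = 0.5, width = 3.5, depth = 2, color = 'hotpink'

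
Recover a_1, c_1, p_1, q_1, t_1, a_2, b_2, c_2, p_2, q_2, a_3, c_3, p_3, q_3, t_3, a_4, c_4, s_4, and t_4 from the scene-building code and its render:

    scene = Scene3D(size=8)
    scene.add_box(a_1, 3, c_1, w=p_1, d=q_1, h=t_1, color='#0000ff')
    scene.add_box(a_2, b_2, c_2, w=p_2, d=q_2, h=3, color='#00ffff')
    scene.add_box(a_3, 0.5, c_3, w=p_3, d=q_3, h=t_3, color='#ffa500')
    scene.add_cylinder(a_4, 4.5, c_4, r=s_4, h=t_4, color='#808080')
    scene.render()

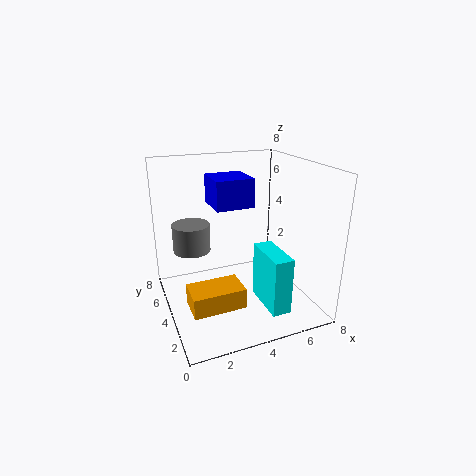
a_1 = 2.5; c_1 = 6; p_1 = 2; q_1 = 2; t_1 = 1.5; a_2 = 4.5; b_2 = 0.5; c_2 = 1; p_2 = 1; q_2 = 2.5; a_3 = 0.5; c_3 = 2; p_3 = 2.5; q_3 = 1.5; t_3 = 1; a_4 = 1.5; c_4 = 3.5; s_4 = 1; t_4 = 1.5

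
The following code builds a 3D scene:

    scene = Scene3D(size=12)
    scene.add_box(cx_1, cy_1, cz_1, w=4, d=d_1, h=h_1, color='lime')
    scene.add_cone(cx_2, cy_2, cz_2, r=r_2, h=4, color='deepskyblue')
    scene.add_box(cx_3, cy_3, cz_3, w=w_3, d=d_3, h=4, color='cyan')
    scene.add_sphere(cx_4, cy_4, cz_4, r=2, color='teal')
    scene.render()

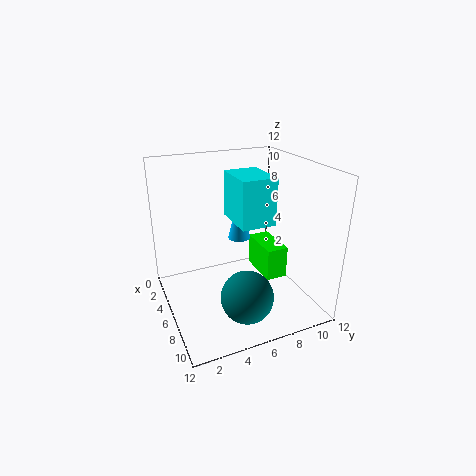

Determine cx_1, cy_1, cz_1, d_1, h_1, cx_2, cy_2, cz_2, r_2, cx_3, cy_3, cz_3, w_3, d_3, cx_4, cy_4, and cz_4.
cx_1 = 2; cy_1 = 9; cz_1 = 1; d_1 = 2; h_1 = 3; cx_2 = 4; cy_2 = 7; cz_2 = 5; r_2 = 1; cx_3 = 3; cy_3 = 6; cz_3 = 7; w_3 = 4; d_3 = 3; cx_4 = 10; cy_4 = 5; cz_4 = 3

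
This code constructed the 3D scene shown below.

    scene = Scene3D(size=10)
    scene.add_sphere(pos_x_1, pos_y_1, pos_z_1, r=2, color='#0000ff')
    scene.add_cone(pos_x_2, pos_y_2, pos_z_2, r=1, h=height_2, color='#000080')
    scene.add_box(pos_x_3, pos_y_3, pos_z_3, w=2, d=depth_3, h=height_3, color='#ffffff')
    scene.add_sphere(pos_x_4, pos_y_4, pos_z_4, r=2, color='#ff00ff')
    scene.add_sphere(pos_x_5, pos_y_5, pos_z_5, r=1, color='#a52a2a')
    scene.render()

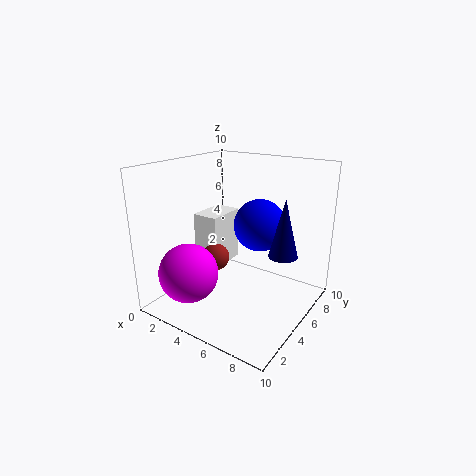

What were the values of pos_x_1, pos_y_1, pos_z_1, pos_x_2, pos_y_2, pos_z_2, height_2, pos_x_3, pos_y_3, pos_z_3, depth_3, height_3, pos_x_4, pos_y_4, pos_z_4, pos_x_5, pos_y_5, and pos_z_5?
pos_x_1 = 5
pos_y_1 = 8
pos_z_1 = 5
pos_x_2 = 8
pos_y_2 = 6
pos_z_2 = 4
height_2 = 4
pos_x_3 = 1
pos_y_3 = 5
pos_z_3 = 2
depth_3 = 3
height_3 = 4
pos_x_4 = 3
pos_y_4 = 2
pos_z_4 = 3
pos_x_5 = 3
pos_y_5 = 5
pos_z_5 = 3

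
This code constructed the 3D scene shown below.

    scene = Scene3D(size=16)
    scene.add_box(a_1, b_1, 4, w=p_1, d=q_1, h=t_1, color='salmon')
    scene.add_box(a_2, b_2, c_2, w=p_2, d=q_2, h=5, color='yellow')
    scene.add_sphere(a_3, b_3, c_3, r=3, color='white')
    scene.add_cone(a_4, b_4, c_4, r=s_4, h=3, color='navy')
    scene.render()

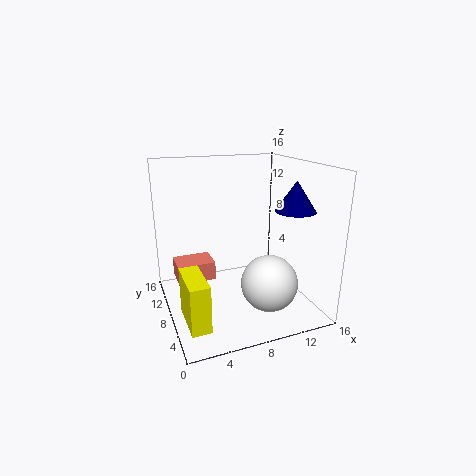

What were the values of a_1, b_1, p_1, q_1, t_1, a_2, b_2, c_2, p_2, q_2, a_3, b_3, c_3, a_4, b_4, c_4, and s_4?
a_1 = 1, b_1 = 7, p_1 = 4, q_1 = 3, t_1 = 2, a_2 = 1, b_2 = 2, c_2 = 1, p_2 = 2, q_2 = 5, a_3 = 10, b_3 = 4, c_3 = 4, a_4 = 12, b_4 = 3, c_4 = 12, s_4 = 2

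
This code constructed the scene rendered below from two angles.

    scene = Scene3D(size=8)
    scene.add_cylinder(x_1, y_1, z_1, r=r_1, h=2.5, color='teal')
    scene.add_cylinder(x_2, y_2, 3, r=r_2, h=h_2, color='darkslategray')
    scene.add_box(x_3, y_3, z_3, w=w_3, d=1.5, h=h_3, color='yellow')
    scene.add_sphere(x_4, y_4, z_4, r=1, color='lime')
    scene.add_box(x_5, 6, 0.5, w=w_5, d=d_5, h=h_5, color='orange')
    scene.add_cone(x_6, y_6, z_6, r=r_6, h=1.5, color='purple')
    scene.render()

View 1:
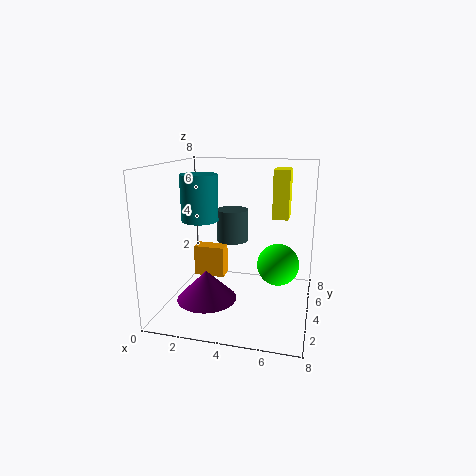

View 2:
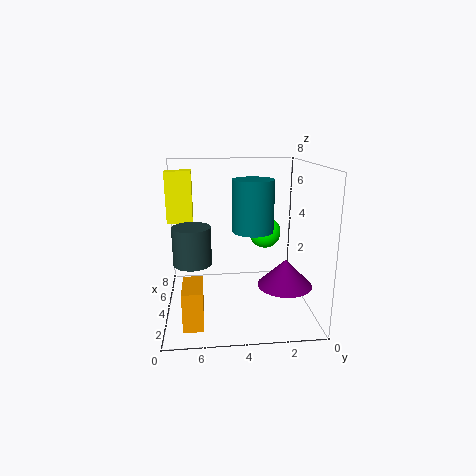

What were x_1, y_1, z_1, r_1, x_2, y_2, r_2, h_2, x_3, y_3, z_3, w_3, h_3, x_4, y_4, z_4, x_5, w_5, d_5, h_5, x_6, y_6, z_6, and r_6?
x_1 = 2
y_1 = 3.5
z_1 = 5
r_1 = 1
x_2 = 3
y_2 = 6.5
r_2 = 1
h_2 = 2
x_3 = 5.5
y_3 = 6.5
z_3 = 4.5
w_3 = 1
h_3 = 3
x_4 = 6.5
y_4 = 2
z_4 = 3.5
x_5 = 0.5
w_5 = 2
d_5 = 1
h_5 = 2
x_6 = 3
y_6 = 1.5
z_6 = 1.5
r_6 = 1.5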